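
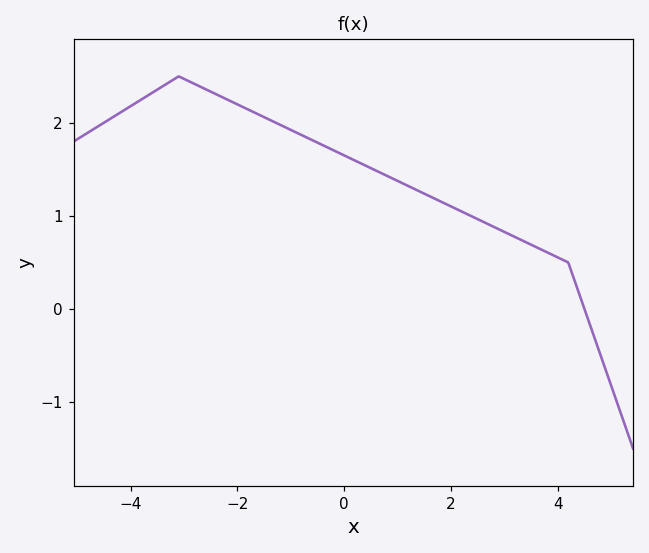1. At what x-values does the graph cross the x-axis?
4.5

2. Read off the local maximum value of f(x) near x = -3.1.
2.5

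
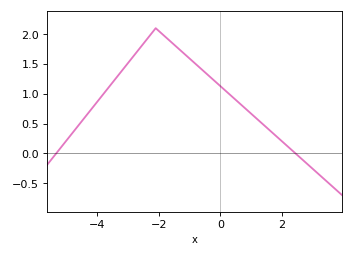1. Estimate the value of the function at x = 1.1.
0.6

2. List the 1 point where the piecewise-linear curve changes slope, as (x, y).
(-2.1, 2.1)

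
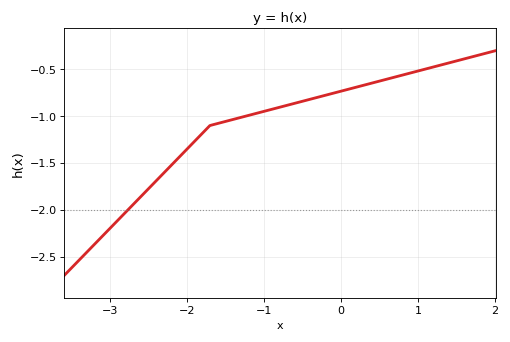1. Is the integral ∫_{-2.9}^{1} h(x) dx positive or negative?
negative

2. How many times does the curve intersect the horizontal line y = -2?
1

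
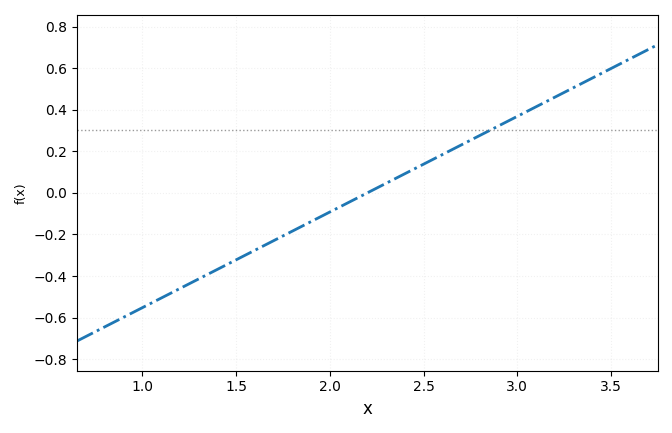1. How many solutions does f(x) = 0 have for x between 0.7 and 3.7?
1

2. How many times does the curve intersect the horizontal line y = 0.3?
1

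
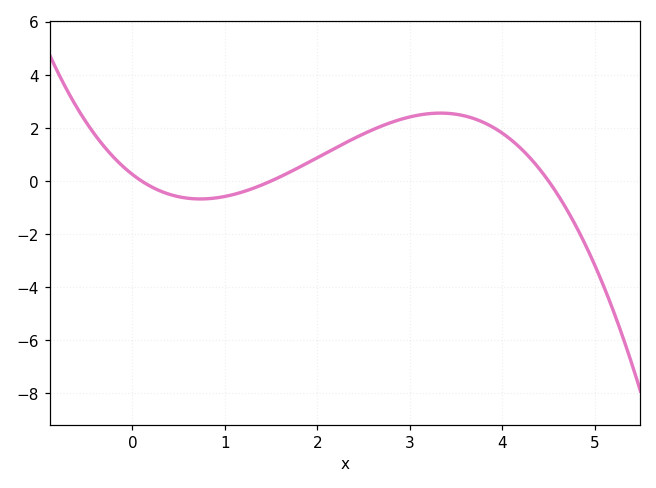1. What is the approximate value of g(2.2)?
1.25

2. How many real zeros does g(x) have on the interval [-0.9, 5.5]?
3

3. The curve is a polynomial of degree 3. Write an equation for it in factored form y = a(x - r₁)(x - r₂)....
y = -0.37(x - 0.1)(x - 1.5)(x - 4.5)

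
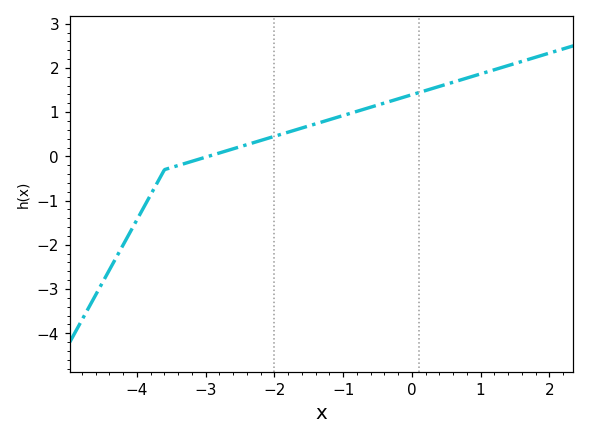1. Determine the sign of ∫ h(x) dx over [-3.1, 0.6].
positive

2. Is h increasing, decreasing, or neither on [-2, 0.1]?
increasing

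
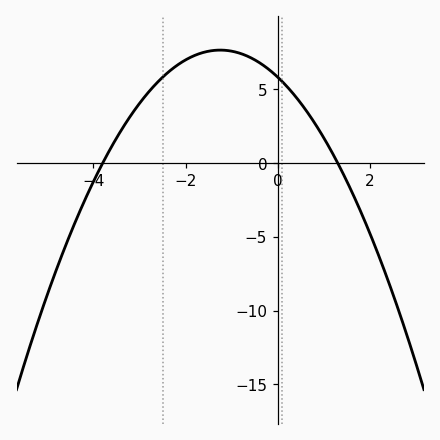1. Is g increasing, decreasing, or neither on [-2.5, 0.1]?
neither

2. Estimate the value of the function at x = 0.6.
3.5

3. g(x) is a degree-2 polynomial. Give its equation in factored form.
y = -1.18(x + 3.8)(x - 1.3)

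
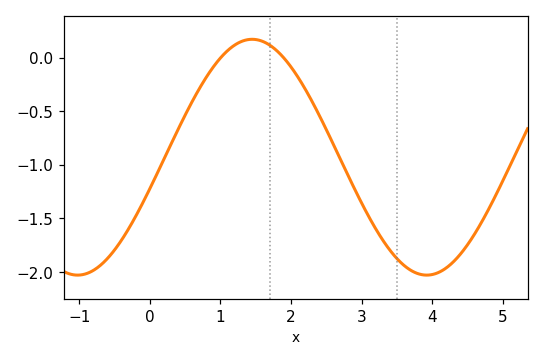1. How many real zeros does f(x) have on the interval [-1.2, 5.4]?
2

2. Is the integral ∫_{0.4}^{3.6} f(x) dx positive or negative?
negative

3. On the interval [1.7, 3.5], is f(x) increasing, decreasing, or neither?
decreasing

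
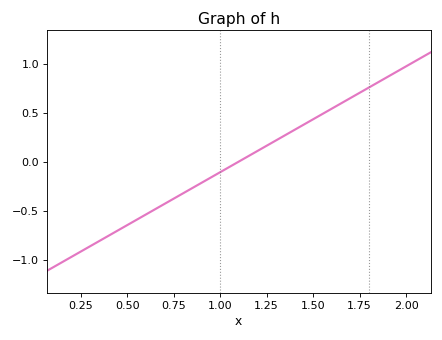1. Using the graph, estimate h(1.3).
0.216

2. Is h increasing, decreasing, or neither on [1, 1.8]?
increasing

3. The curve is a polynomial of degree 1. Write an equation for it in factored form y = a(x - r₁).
y = 1.08(x - 1.1)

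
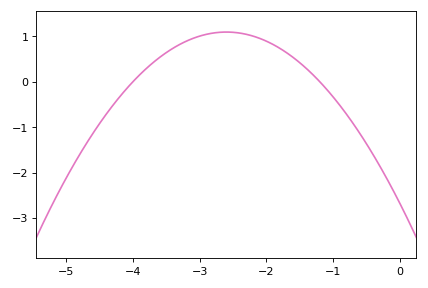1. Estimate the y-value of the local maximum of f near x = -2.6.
1.1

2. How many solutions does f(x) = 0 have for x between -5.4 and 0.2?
2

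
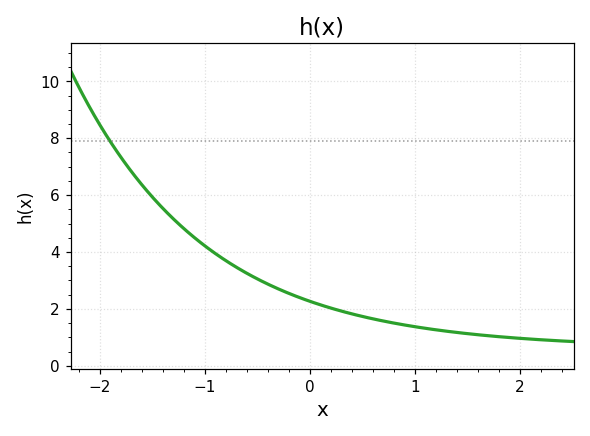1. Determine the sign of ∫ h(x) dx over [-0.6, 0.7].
positive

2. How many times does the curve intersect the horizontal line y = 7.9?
1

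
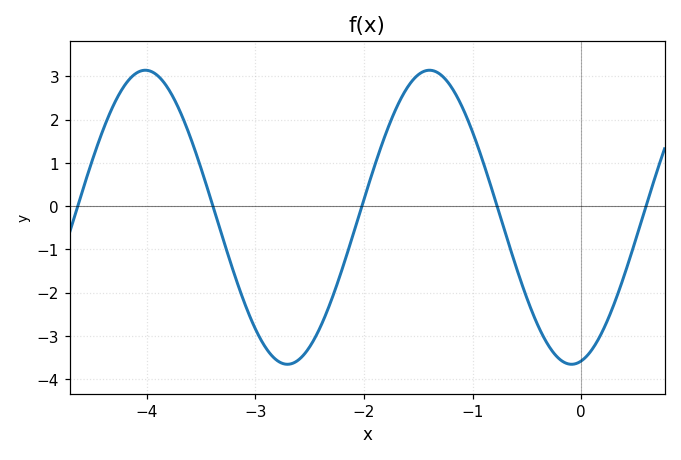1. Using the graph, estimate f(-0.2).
-3.54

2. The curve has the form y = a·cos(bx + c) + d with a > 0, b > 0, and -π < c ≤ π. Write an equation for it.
y = 3.4cos(2.4x - 2.93) - 0.26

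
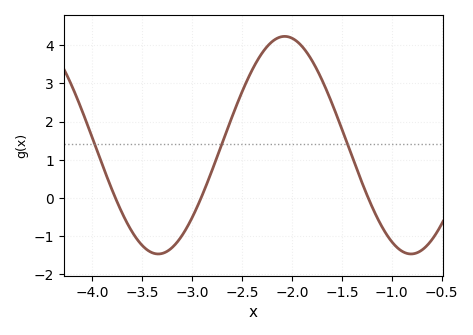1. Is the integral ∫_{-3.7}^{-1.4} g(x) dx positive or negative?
positive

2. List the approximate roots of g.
-3.8, -2.9, -1.2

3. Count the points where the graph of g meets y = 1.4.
3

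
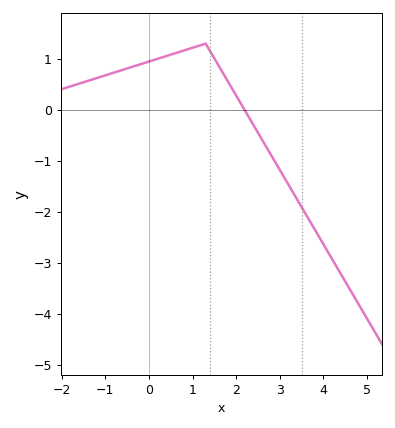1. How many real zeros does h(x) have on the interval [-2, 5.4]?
1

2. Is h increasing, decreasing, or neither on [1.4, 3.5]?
decreasing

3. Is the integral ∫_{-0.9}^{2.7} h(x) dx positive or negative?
positive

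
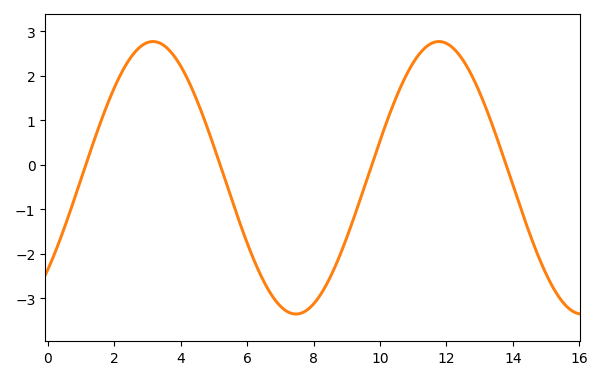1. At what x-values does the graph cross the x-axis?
1.14, 5.19, 9.75, 13.8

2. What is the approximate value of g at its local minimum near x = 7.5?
-3.35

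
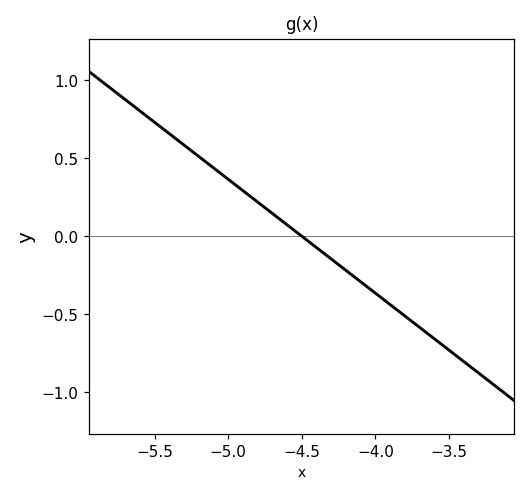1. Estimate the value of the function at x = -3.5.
-0.75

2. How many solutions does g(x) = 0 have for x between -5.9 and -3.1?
1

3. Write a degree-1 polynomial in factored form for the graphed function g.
y = -0.73(x + 4.5)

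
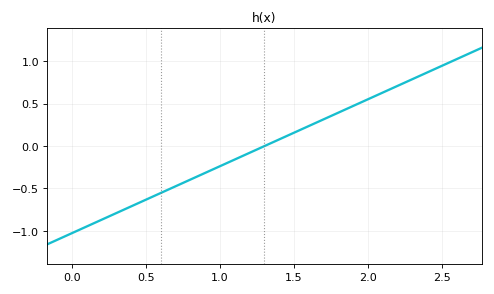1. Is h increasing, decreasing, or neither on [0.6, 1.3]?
increasing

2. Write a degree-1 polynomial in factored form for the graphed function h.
y = 0.79(x - 1.3)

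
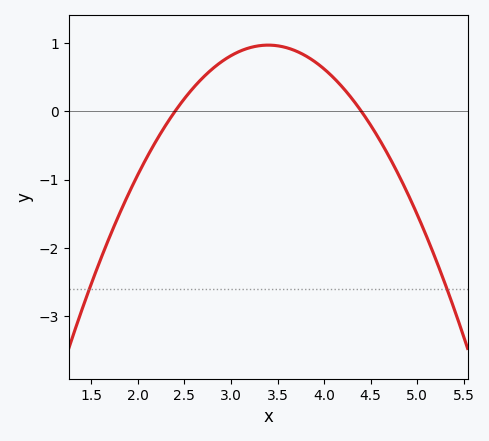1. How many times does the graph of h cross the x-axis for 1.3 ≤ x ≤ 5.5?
2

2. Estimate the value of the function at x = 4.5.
-0.2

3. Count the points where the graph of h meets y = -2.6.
2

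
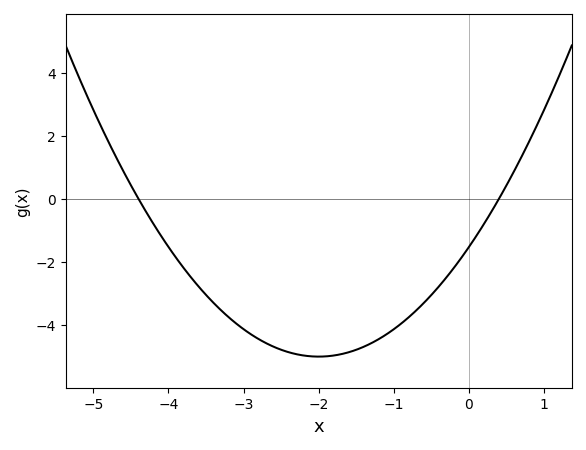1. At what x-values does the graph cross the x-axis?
-4.4, 0.4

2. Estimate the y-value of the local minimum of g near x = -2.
-5.01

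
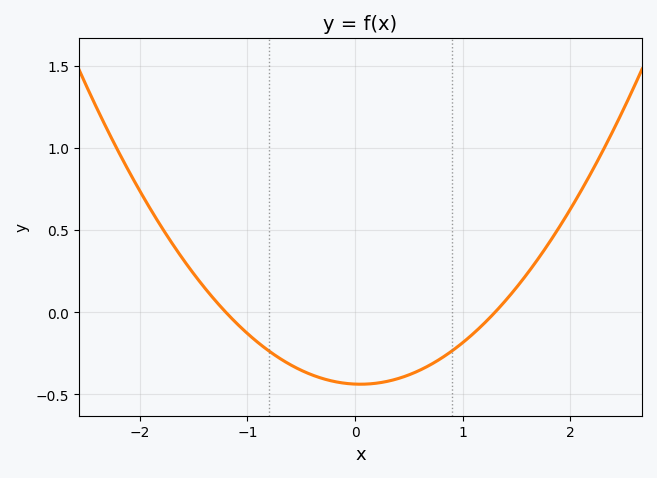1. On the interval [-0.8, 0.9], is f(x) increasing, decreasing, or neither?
neither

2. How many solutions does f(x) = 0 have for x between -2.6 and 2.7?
2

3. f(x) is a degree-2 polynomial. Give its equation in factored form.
y = 0.28(x + 1.2)(x - 1.3)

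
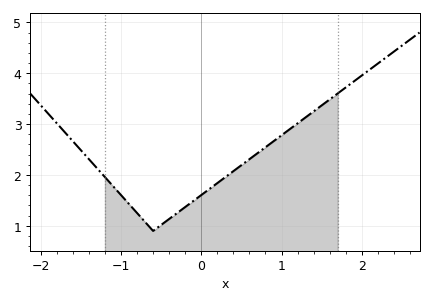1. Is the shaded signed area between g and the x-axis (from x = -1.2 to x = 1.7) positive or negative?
positive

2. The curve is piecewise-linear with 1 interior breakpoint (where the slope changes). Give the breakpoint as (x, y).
(-0.6, 0.9)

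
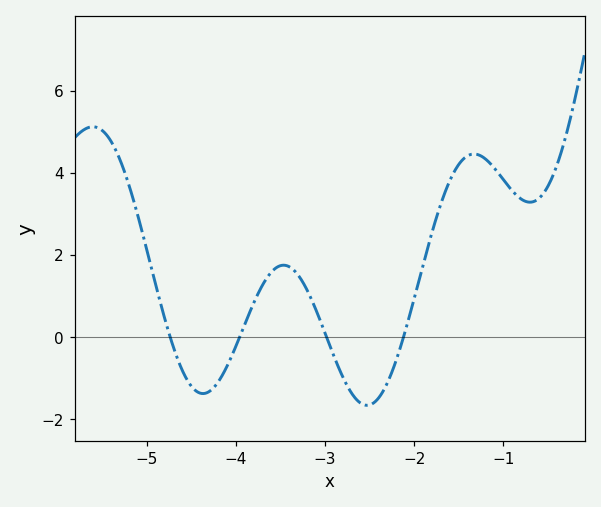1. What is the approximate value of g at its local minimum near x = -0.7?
3.28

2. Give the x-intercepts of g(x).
-4.74, -3.96, -2.98, -2.12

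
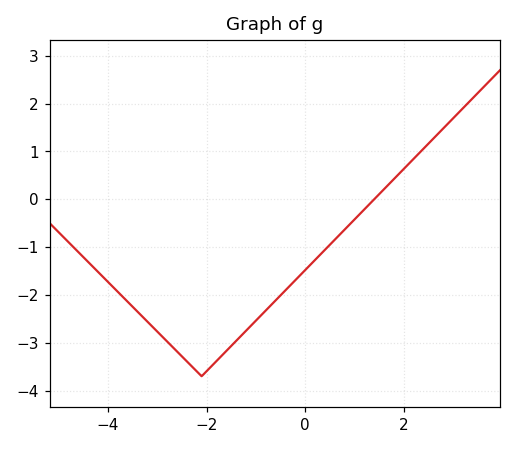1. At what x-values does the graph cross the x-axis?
1.4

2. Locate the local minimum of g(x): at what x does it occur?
-2.1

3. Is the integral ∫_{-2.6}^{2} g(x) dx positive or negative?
negative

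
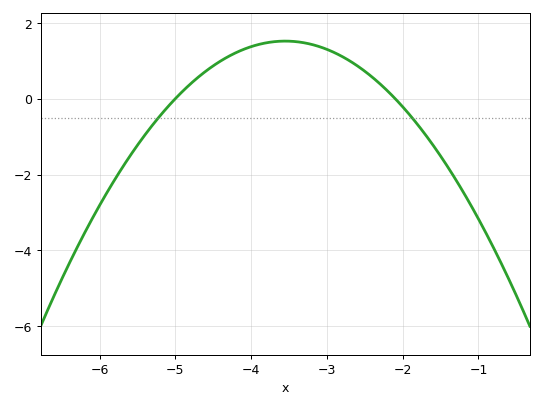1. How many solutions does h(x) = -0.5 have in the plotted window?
2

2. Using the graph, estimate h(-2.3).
0.389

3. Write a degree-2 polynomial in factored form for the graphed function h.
y = -0.72(x + 5)(x + 2.1)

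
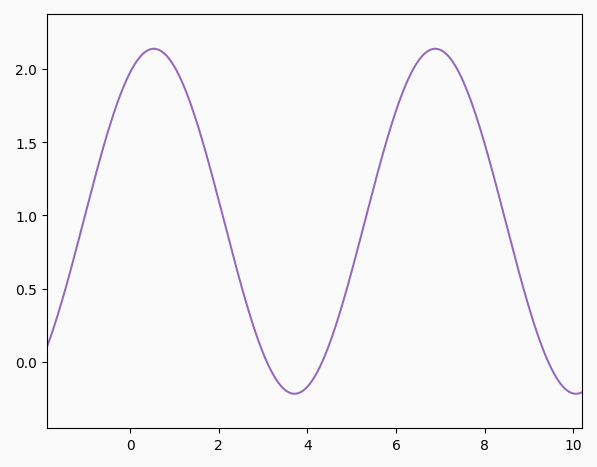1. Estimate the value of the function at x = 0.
1.98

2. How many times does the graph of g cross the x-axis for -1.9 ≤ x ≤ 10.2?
3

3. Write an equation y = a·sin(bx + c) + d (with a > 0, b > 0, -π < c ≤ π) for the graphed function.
y = 1.18sin(0.99x + 1.04) + 0.96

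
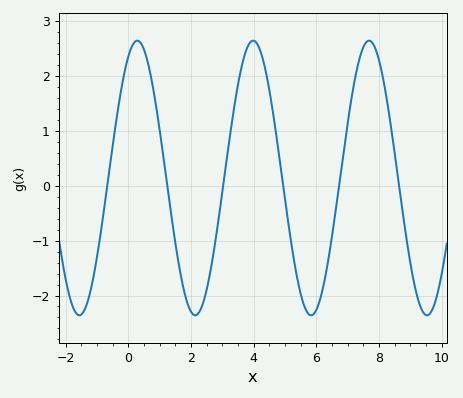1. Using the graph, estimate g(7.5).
2.52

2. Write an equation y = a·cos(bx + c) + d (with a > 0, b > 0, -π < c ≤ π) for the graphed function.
y = 2.5cos(1.7x - 0.49) + 0.14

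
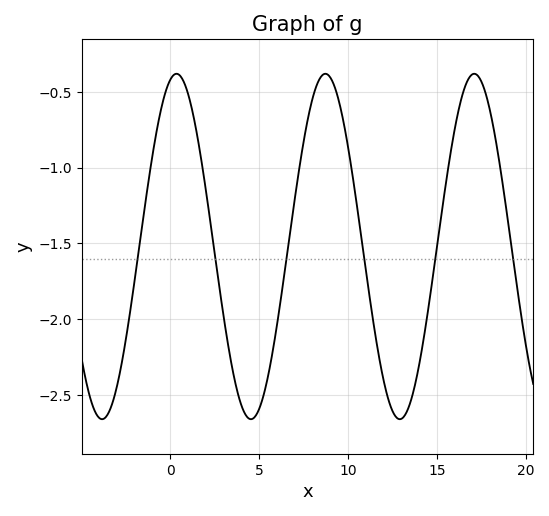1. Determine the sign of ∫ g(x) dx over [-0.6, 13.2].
negative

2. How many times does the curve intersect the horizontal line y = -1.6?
6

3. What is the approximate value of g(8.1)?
-0.5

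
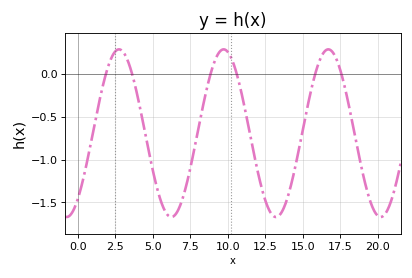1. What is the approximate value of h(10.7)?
-0.063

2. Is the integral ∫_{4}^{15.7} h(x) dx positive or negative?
negative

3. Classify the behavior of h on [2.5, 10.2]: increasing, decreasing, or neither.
neither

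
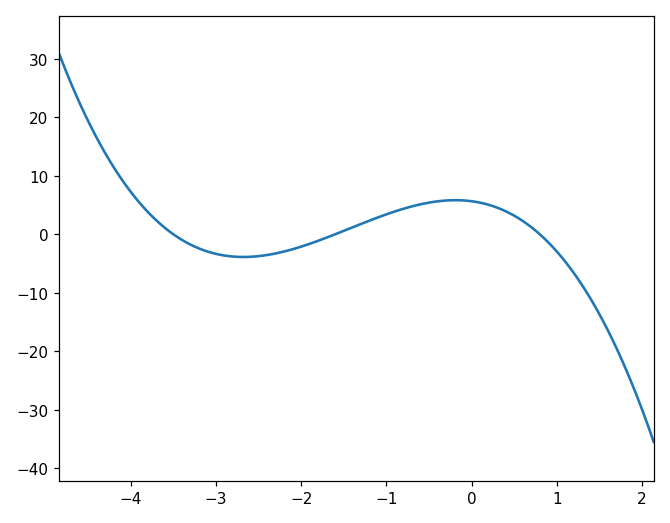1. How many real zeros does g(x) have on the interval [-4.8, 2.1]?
3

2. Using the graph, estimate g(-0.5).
5.41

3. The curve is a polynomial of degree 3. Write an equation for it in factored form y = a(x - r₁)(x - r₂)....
y = -1.26(x + 3.5)(x + 1.6)(x - 0.8)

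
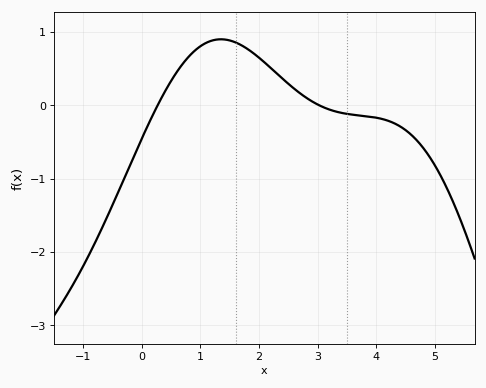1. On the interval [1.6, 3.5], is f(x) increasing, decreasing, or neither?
decreasing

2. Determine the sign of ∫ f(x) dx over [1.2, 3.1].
positive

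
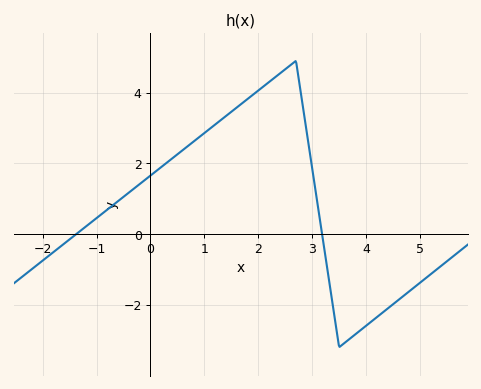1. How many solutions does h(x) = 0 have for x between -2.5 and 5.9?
2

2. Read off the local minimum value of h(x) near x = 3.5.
-3.2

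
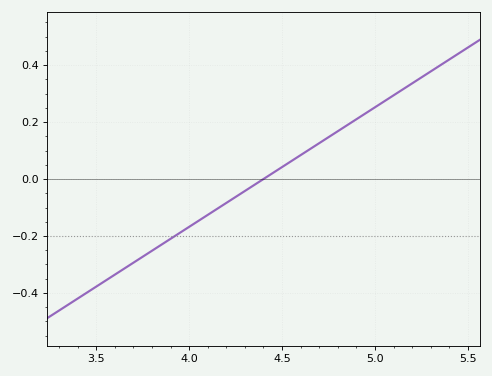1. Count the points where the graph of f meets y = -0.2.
1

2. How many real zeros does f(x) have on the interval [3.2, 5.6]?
1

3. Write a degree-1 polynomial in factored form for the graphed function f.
y = 0.42(x - 4.4)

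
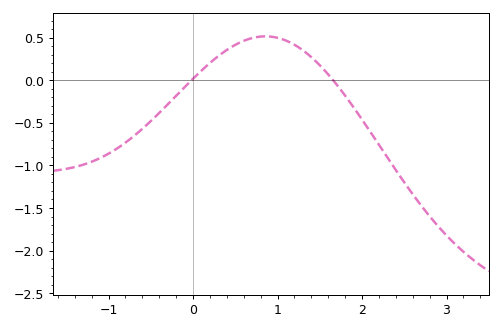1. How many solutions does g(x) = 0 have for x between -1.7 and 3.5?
2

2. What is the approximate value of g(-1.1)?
-0.9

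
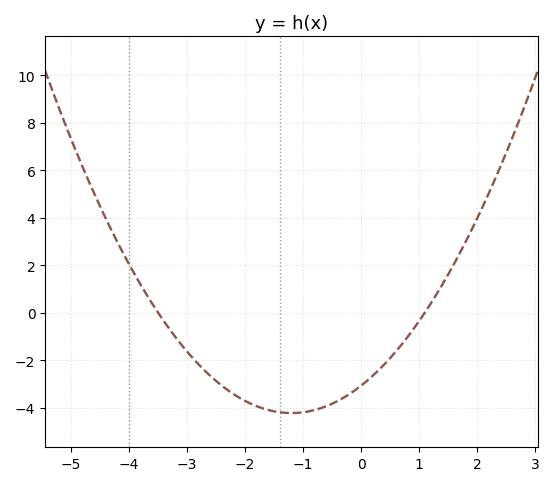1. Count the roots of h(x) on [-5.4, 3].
2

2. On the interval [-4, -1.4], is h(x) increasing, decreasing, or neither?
decreasing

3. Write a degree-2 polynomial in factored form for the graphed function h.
y = 0.8(x + 3.5)(x - 1.1)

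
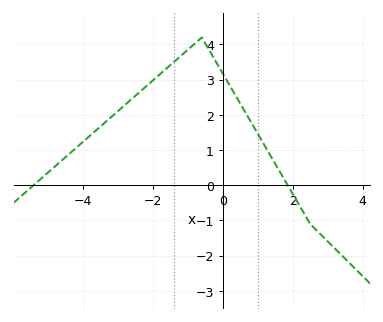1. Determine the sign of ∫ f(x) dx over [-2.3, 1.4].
positive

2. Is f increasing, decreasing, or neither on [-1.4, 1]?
neither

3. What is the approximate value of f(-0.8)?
4.03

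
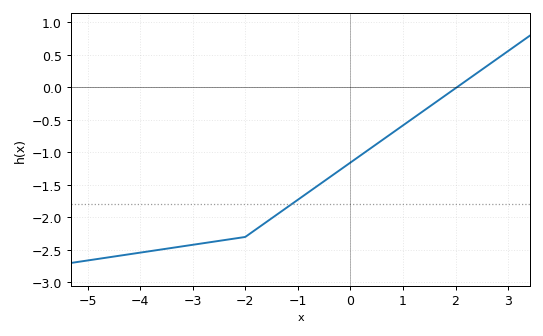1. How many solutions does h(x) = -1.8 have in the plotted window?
1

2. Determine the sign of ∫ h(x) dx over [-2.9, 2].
negative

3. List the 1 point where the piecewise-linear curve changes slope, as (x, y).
(-2, -2.3)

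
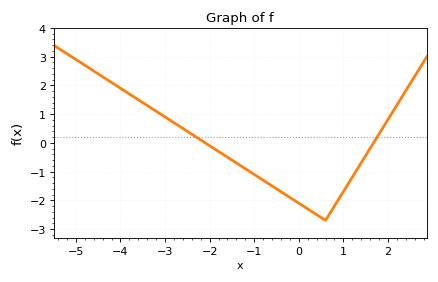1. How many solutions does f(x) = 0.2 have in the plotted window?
2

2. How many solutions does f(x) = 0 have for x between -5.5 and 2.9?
2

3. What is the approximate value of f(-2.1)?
0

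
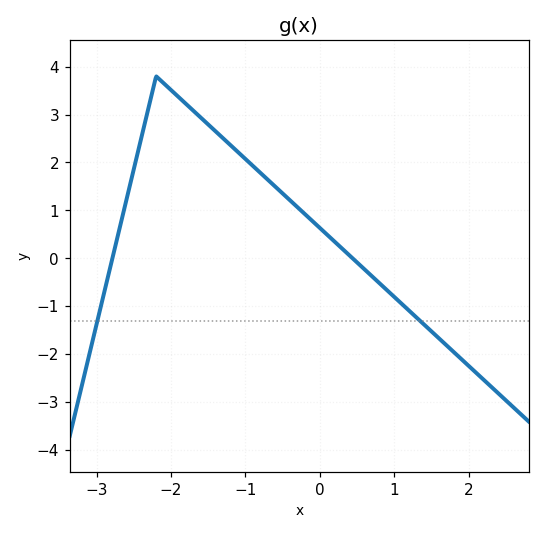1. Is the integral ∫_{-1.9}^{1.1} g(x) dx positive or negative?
positive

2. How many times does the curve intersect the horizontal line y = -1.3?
2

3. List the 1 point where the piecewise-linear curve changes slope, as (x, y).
(-2.2, 3.8)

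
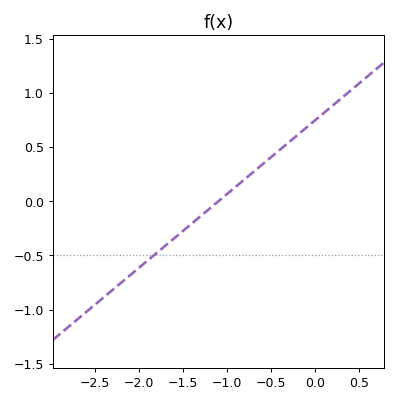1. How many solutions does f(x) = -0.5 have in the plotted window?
1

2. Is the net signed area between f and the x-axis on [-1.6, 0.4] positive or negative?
positive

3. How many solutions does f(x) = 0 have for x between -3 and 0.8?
1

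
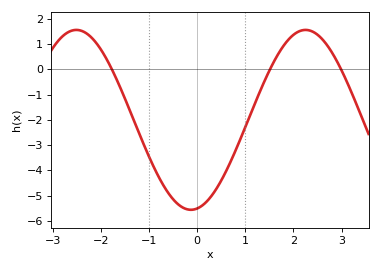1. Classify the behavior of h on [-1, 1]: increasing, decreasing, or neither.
neither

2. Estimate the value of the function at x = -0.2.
-5.54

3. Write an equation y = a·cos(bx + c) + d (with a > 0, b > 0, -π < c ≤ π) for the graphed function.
y = 3.56cos(1.32x - 2.97) - 2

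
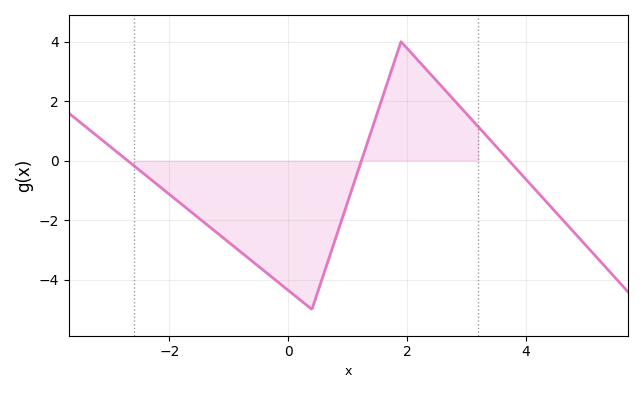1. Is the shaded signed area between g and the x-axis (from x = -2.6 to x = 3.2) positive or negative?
negative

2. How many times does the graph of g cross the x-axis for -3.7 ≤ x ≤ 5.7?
3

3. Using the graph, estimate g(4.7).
-2.16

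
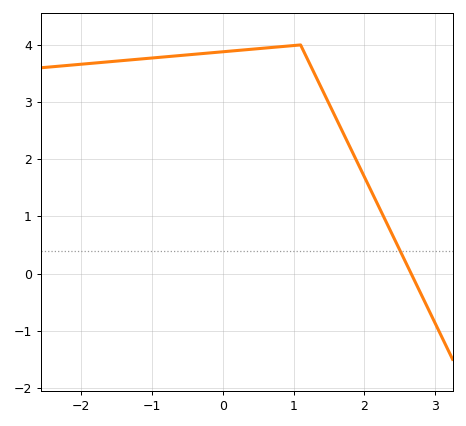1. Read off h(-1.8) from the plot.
3.68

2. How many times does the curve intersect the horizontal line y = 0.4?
1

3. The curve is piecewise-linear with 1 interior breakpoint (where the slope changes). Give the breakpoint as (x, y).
(1.1, 4)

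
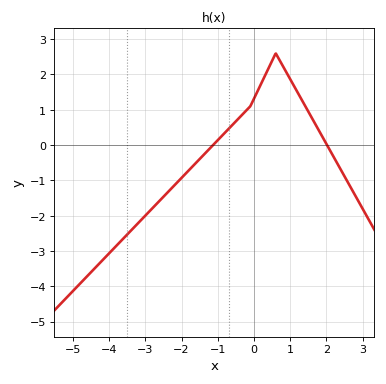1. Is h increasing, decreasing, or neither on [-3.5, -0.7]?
increasing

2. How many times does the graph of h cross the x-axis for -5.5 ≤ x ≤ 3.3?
2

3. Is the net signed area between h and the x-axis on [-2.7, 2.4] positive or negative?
positive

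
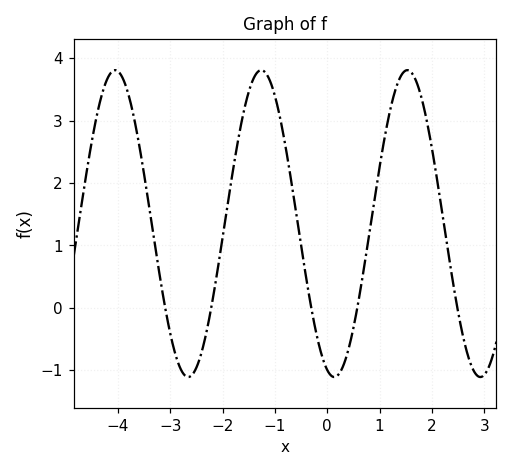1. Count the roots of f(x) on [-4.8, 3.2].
5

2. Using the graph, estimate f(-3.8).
3.4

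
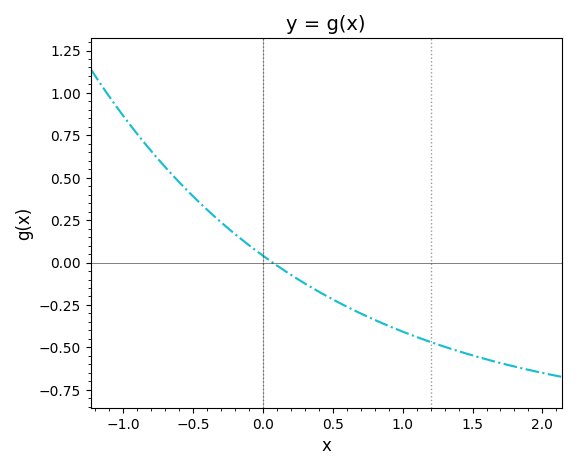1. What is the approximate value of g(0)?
0.04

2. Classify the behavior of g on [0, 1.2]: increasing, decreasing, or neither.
decreasing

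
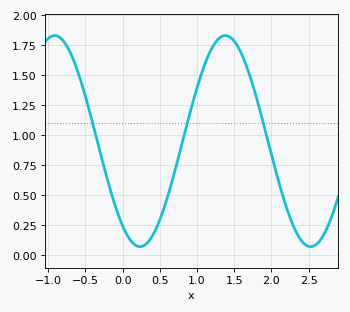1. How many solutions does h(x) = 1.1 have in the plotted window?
3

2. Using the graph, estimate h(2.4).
0.1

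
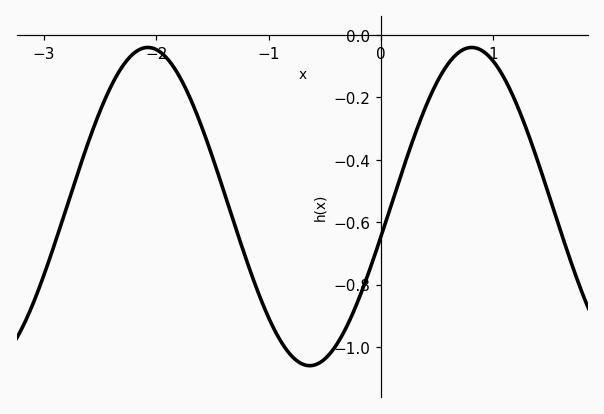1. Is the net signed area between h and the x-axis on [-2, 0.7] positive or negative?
negative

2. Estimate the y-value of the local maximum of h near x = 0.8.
-0.04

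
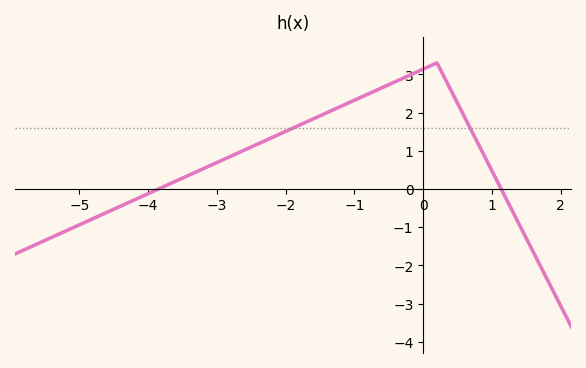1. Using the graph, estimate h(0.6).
1.9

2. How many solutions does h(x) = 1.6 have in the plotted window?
2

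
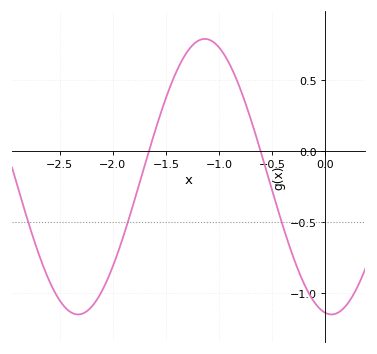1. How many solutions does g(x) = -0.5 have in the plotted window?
3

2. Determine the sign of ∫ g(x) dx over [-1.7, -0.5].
positive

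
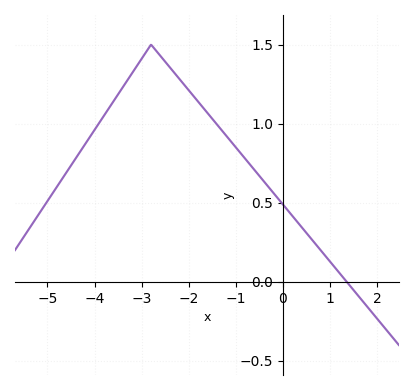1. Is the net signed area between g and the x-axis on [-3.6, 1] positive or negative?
positive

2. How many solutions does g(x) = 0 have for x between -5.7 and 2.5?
1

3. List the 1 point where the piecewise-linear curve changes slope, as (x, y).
(-2.8, 1.5)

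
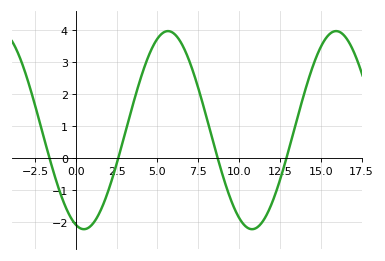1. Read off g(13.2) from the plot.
0.559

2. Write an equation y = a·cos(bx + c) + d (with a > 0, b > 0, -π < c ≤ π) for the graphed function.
y = 3.1cos(0.61x + 2.84) + 0.88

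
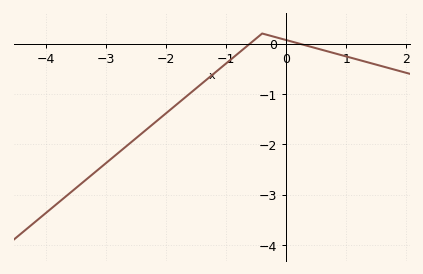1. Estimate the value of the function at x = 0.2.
0.005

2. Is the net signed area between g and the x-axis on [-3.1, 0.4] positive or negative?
negative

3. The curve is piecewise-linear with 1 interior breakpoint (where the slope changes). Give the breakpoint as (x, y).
(-0.4, 0.2)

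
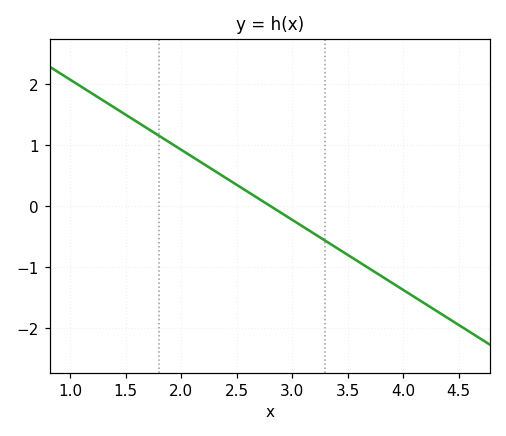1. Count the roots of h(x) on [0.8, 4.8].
1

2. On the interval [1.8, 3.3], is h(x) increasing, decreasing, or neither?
decreasing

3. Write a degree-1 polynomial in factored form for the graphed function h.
y = -1.15(x - 2.8)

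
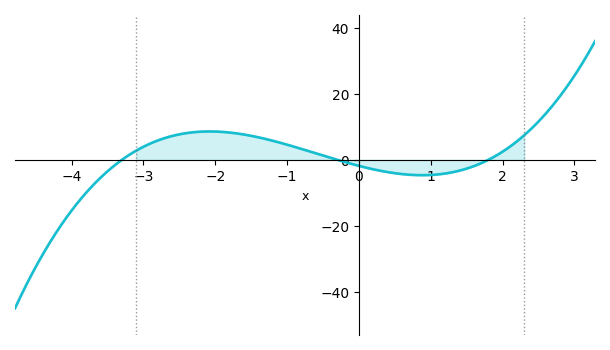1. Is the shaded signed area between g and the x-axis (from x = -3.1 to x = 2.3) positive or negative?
positive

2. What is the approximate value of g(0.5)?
-4.03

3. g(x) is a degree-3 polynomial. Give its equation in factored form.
y = 1.02(x + 3.3)(x + 0.3)(x - 1.8)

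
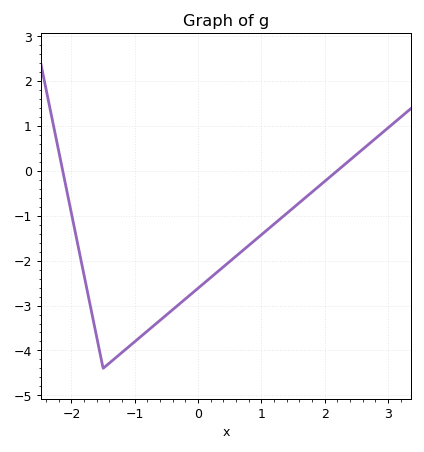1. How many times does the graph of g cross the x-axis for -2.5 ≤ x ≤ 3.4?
2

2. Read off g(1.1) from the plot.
-1.3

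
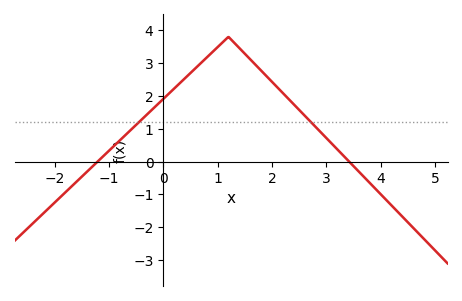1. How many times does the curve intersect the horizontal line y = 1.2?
2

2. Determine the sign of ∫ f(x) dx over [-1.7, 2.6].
positive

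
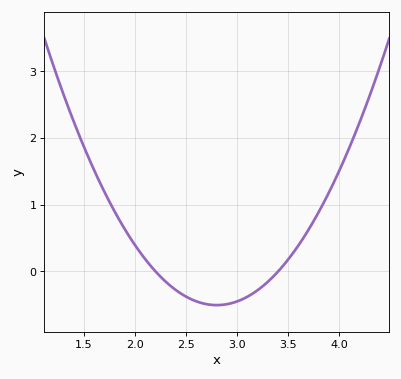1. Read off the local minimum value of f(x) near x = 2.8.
-0.5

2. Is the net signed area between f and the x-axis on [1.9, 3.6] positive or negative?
negative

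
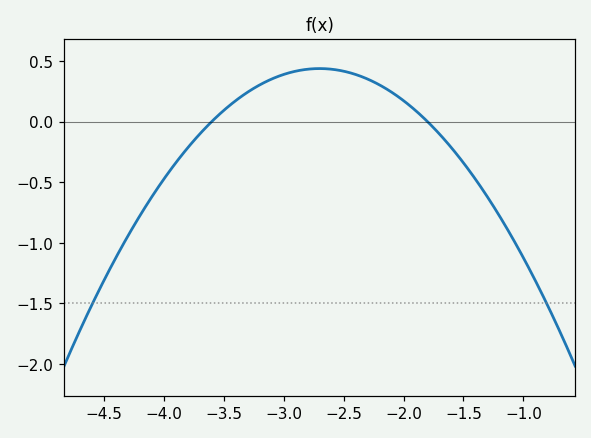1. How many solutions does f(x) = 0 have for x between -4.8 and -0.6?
2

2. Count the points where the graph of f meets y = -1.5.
2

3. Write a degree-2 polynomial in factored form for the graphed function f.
y = -0.54(x + 3.6)(x + 1.8)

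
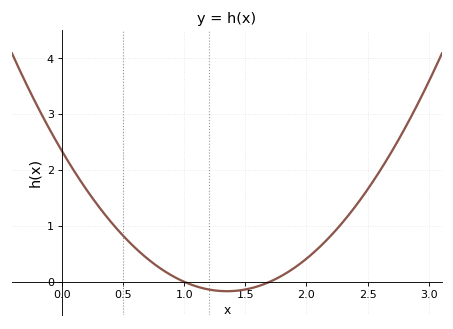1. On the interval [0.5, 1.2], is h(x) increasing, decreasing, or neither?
decreasing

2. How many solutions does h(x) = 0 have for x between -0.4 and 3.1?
2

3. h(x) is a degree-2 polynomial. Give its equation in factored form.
y = 1.38(x - 1)(x - 1.7)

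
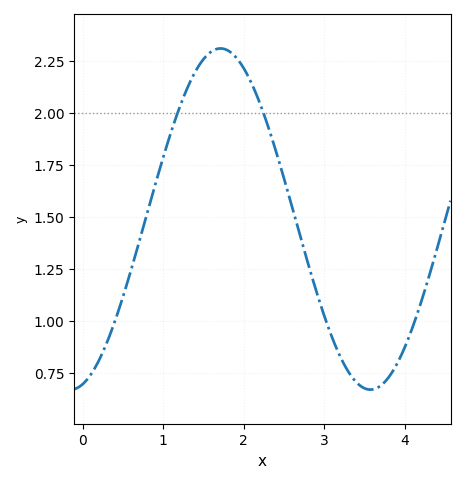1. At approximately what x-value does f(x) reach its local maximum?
1.7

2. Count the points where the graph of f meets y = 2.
2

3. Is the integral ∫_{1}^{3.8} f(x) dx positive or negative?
positive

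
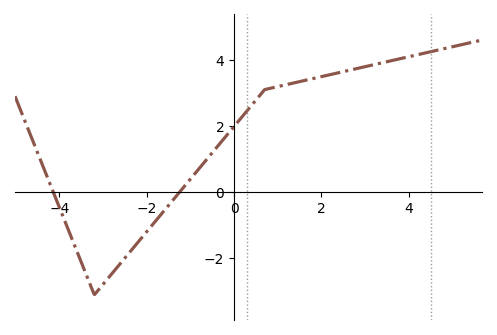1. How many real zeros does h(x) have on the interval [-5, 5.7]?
2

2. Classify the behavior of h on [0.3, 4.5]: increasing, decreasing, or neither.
increasing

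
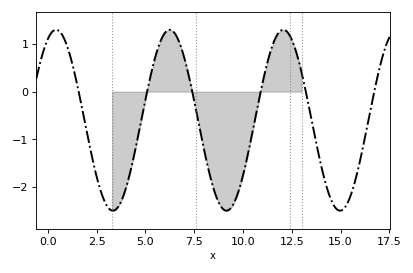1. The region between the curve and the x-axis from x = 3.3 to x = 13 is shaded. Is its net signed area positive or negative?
negative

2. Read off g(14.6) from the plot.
-2.35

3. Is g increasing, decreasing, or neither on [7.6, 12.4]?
neither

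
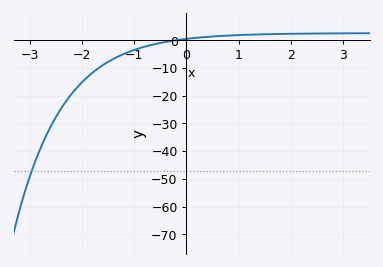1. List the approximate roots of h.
-0.2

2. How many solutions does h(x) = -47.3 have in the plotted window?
1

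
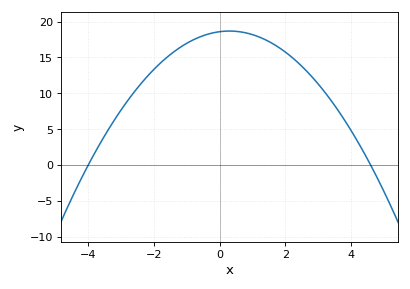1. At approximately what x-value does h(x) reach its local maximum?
0.3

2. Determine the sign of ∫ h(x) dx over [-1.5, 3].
positive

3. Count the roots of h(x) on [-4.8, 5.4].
2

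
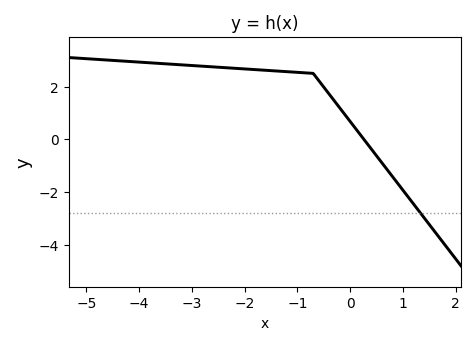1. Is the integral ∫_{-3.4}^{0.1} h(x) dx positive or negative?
positive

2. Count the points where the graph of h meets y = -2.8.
1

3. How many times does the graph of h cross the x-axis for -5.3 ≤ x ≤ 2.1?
1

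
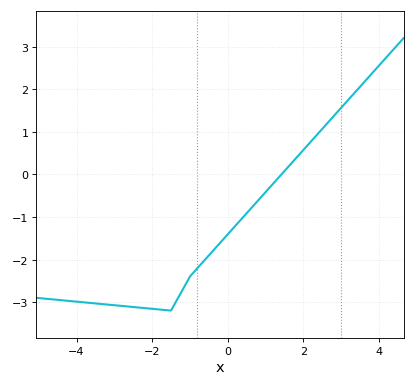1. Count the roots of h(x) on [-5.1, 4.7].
1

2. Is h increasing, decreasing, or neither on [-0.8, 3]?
increasing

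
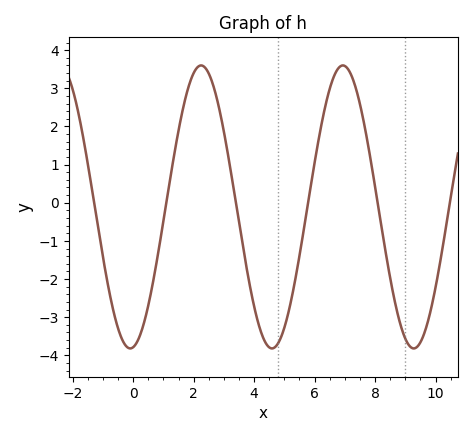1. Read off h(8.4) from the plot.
-1.52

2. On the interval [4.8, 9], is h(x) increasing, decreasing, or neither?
neither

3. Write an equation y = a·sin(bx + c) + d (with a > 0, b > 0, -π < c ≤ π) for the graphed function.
y = 3.71sin(1.34x - 1.44) - 0.11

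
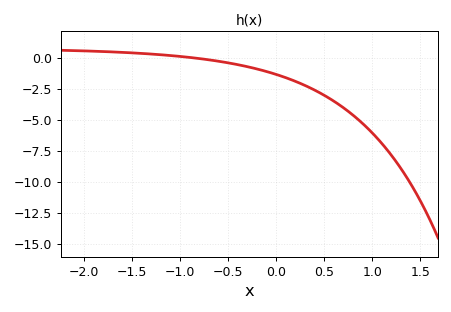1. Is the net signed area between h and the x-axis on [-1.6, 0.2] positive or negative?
negative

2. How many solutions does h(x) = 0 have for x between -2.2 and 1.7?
1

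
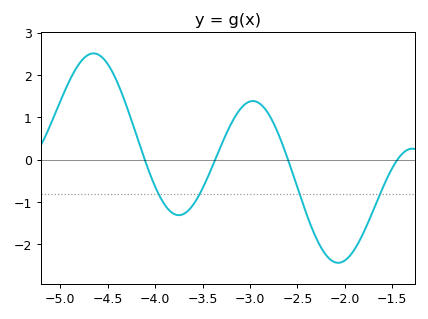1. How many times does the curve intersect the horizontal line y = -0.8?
4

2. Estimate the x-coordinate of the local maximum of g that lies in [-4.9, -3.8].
-4.6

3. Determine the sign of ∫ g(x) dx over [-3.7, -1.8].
negative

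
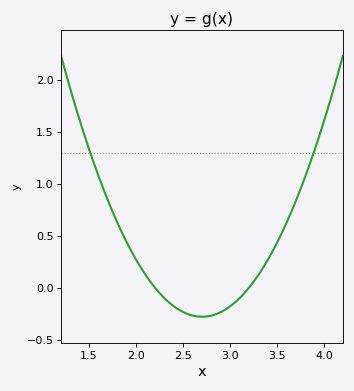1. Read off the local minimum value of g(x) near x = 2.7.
-0.28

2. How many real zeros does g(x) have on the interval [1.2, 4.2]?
2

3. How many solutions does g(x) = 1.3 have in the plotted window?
2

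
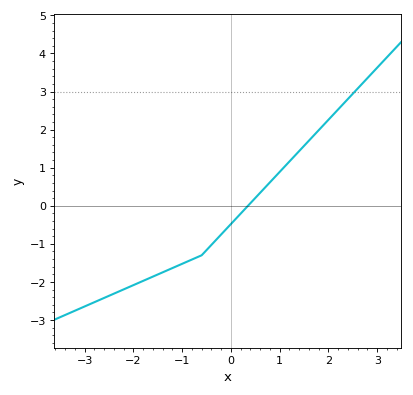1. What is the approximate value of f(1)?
0.89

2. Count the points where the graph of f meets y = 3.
1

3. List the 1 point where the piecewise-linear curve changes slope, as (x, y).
(-0.6, -1.3)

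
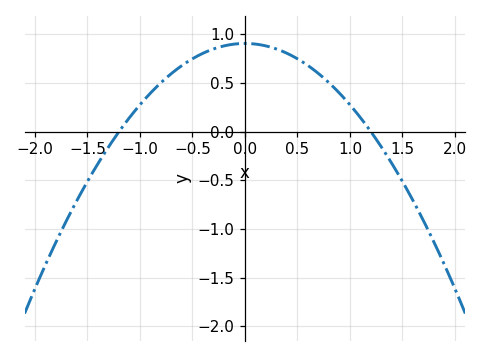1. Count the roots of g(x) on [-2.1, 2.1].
2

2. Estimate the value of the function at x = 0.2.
0.882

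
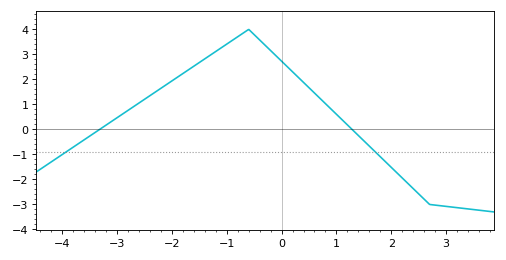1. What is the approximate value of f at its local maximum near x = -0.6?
4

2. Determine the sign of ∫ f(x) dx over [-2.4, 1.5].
positive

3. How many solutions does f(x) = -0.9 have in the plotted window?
2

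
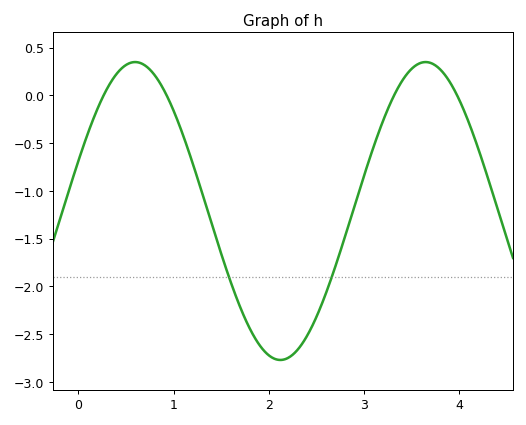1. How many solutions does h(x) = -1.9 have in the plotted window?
2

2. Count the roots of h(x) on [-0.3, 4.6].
4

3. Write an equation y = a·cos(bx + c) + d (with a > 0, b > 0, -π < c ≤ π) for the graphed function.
y = 1.56cos(2.06x - 1.23) - 1.21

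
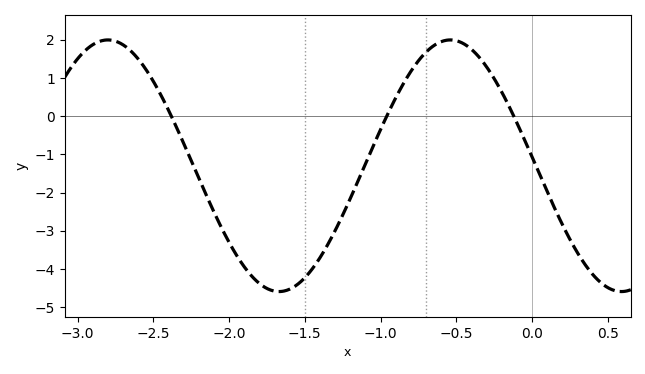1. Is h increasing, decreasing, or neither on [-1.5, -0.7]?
increasing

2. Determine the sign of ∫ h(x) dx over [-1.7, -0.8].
negative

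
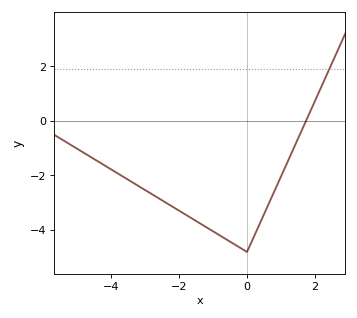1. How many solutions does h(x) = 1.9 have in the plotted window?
1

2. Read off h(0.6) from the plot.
-3.14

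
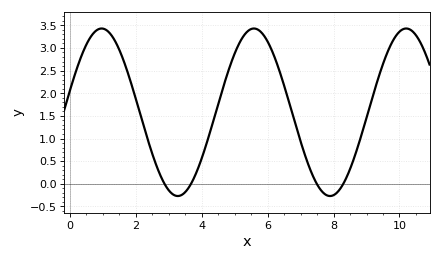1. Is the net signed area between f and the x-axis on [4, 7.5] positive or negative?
positive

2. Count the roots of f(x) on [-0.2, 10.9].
4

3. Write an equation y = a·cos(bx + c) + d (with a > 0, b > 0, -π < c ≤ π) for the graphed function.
y = 1.85cos(1.4x - 1.3) + 1.58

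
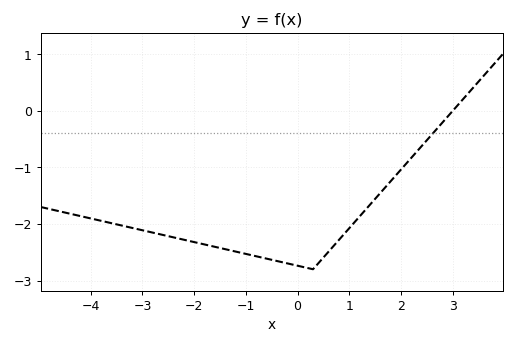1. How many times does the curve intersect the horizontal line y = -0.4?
1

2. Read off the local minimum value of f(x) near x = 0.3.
-2.8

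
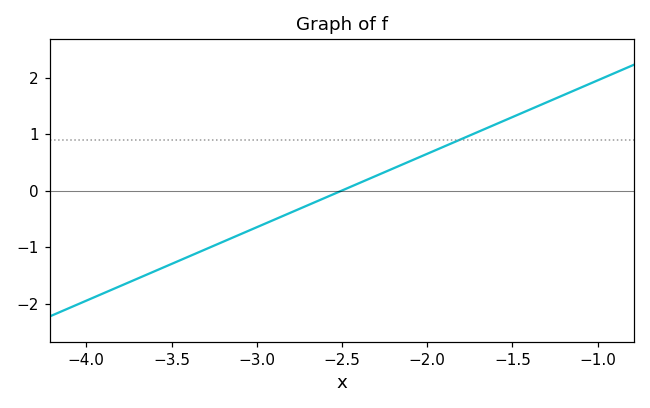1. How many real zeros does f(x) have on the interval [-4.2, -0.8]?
1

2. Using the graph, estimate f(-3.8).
-1.7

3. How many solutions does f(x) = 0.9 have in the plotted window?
1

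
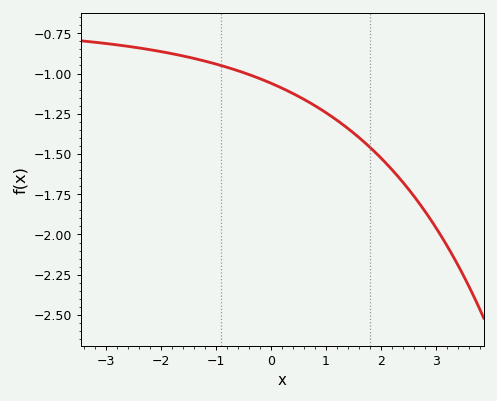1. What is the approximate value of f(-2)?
-0.86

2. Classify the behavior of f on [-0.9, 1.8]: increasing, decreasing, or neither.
decreasing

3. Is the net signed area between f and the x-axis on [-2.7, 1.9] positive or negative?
negative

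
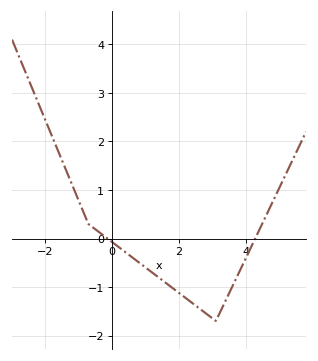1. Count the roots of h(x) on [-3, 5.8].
2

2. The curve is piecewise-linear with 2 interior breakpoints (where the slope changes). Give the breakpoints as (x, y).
(-0.7, 0.3); (3.1, -1.7)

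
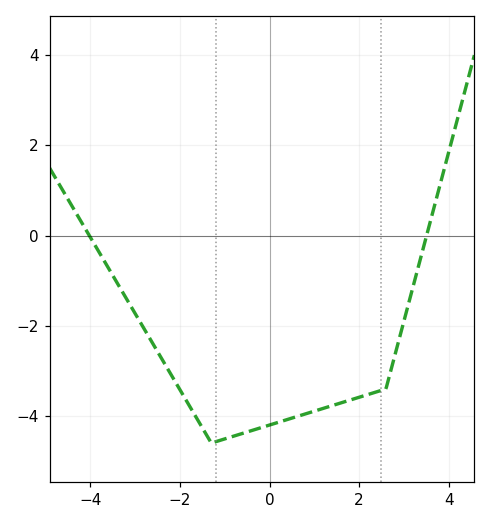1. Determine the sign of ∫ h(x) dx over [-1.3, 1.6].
negative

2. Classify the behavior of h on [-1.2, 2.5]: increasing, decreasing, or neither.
increasing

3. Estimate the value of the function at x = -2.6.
-2.4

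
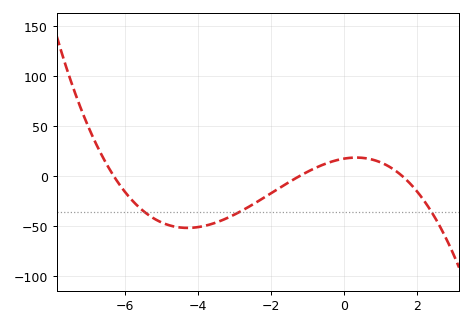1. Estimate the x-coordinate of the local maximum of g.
0.346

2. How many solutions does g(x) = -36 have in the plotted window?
3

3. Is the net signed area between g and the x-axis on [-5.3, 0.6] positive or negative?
negative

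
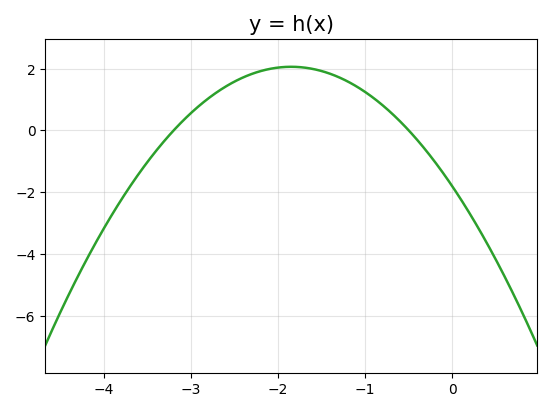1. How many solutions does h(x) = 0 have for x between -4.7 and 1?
2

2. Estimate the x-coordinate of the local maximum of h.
-1.85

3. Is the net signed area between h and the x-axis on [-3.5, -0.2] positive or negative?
positive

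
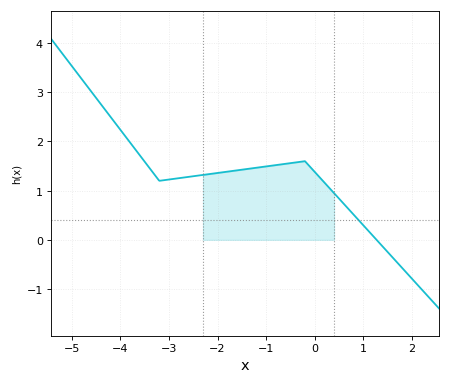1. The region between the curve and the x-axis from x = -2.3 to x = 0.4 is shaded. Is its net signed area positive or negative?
positive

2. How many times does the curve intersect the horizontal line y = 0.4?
1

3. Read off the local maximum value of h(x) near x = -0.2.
1.6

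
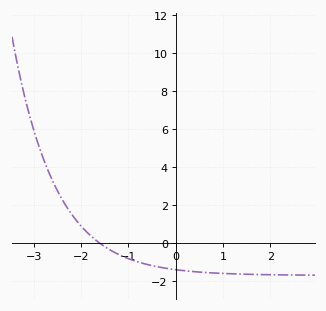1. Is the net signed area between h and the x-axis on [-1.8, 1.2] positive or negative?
negative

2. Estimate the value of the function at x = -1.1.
-0.706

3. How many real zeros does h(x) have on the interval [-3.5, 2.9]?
1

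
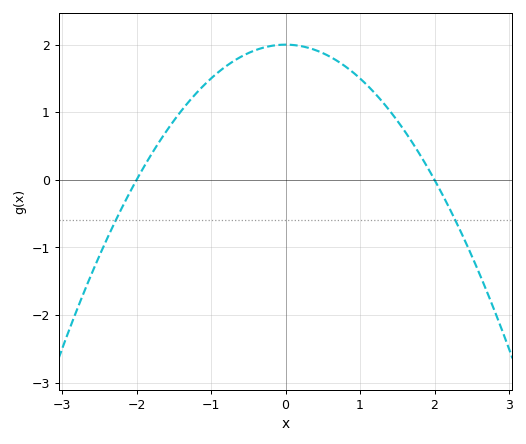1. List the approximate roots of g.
-2, 2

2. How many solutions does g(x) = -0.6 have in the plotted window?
2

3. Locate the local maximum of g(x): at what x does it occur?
0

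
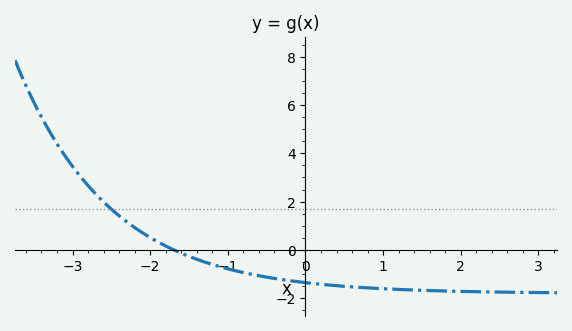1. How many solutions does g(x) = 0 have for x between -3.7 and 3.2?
1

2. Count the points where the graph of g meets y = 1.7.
1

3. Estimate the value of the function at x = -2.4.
1.41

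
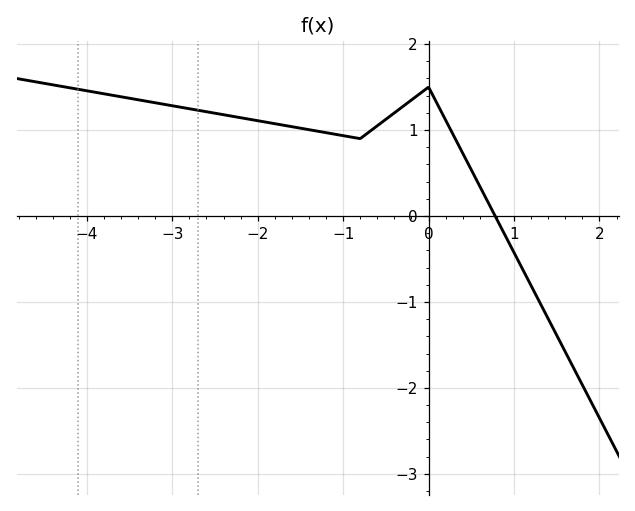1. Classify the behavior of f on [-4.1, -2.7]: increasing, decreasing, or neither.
decreasing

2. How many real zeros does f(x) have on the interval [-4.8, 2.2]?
1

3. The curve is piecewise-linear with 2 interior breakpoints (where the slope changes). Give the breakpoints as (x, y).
(-0.8, 0.9); (0, 1.5)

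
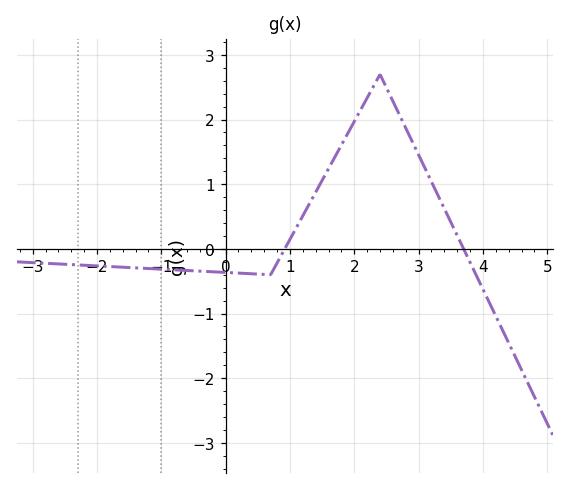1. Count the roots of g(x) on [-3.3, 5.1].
2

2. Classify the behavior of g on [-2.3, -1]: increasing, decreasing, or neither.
decreasing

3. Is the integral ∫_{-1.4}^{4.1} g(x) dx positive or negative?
positive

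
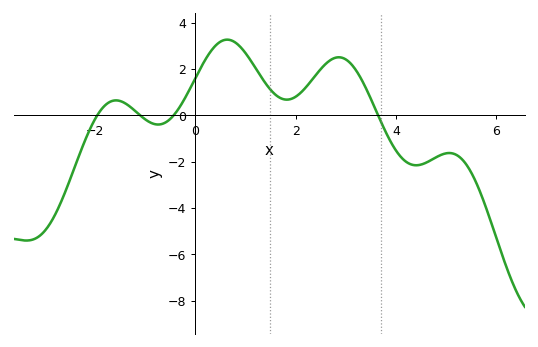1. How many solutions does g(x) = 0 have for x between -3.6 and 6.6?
4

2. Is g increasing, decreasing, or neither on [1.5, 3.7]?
neither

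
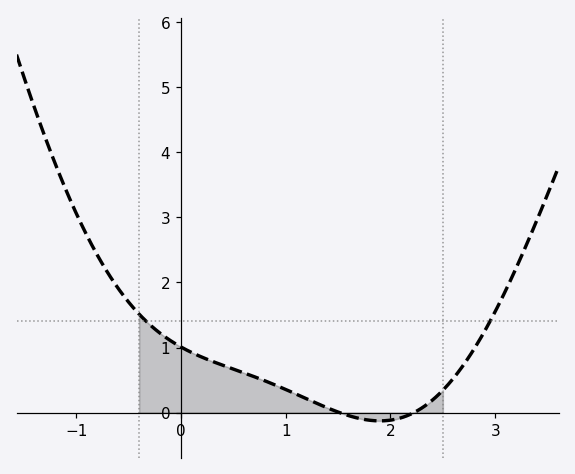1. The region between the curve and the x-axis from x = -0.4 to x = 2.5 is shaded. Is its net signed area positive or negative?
positive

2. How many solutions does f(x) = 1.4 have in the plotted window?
2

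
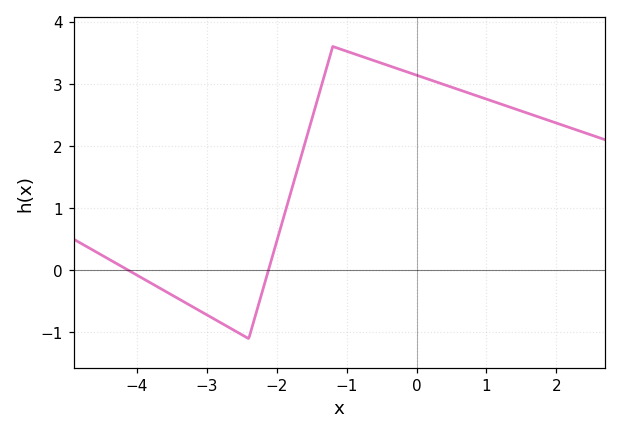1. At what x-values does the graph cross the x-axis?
-4.2, -2.2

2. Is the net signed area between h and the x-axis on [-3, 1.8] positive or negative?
positive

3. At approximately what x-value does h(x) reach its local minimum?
-2.4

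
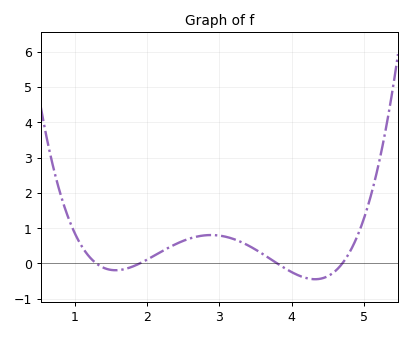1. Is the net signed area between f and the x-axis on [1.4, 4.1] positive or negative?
positive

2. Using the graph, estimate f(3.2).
0.7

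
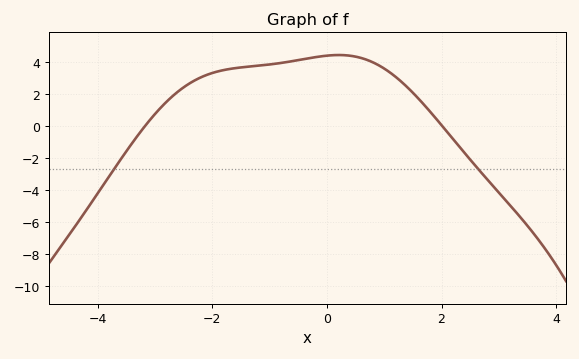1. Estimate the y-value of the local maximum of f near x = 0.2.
4.4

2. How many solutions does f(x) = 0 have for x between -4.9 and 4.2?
2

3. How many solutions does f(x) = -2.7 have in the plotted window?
2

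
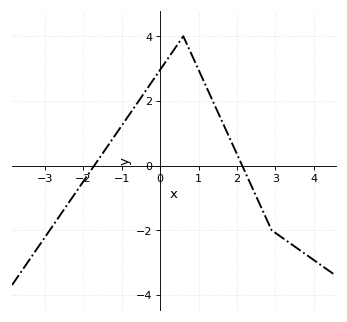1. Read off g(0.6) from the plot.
4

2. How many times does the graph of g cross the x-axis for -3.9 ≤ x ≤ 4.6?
2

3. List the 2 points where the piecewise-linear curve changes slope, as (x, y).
(0.6, 4); (2.9, -2)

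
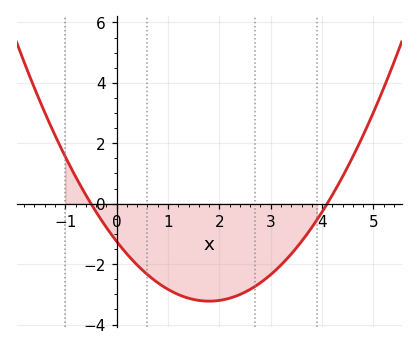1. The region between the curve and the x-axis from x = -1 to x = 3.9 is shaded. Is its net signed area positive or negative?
negative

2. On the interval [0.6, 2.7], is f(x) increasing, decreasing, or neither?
neither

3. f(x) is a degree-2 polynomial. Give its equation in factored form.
y = 0.61(x + 0.5)(x - 4.1)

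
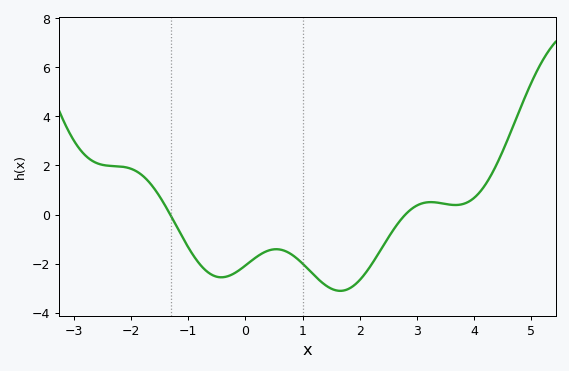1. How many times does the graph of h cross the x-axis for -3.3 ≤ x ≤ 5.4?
2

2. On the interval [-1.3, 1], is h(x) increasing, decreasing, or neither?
neither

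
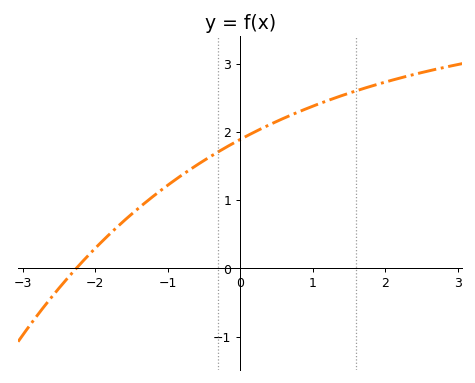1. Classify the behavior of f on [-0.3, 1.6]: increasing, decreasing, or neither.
increasing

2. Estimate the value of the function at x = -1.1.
1.14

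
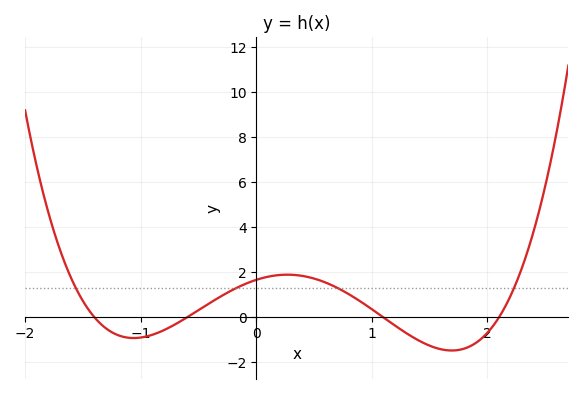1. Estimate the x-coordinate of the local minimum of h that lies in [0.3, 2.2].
1.69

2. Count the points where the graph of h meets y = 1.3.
4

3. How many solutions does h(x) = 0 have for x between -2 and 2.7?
4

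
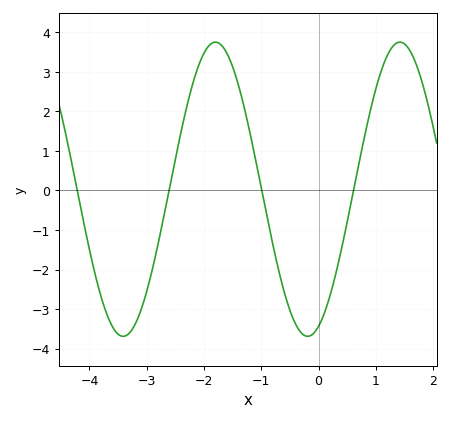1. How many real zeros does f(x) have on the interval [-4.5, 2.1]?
4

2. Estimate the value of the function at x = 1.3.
3.6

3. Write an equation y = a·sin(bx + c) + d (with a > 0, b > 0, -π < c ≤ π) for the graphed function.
y = 3.72sin(1.9x - 1.2) + 0.03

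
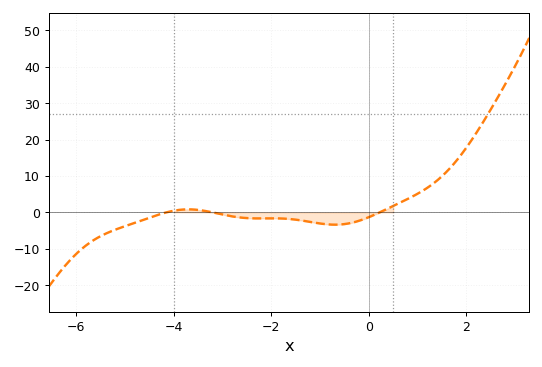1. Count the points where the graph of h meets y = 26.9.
1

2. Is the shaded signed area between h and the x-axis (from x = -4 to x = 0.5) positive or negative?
negative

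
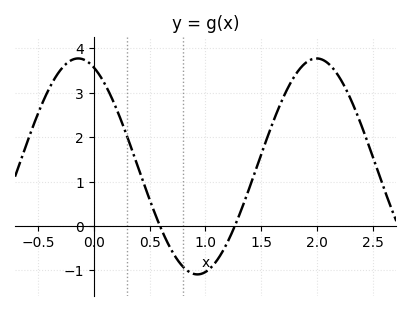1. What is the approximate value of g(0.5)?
0.597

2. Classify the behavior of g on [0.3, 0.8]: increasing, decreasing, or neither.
decreasing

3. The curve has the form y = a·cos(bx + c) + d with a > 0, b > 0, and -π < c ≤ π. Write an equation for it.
y = 2.43cos(2.94x + 0.412) + 1.34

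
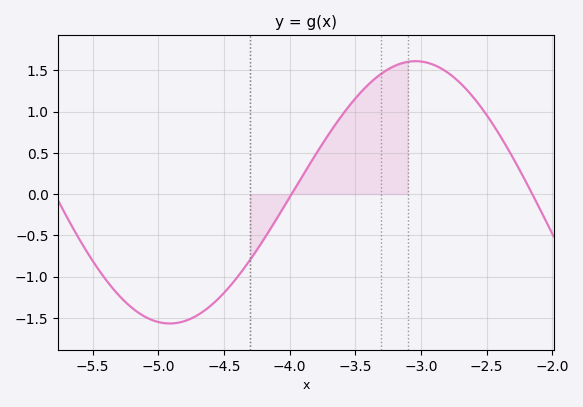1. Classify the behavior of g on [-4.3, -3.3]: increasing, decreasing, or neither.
increasing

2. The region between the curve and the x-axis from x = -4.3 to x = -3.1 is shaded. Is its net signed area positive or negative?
positive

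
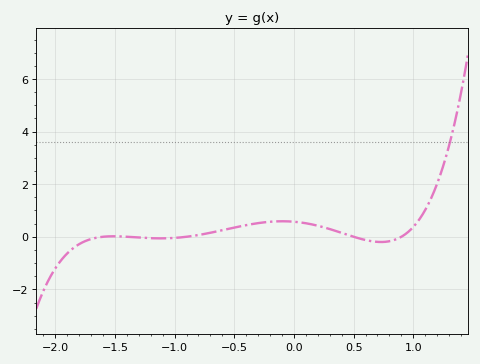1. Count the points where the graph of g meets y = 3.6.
1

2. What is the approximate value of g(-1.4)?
0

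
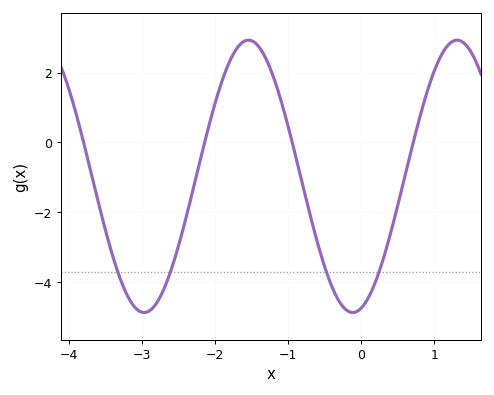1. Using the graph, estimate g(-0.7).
-2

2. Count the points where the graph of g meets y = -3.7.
4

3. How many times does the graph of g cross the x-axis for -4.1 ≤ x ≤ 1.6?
4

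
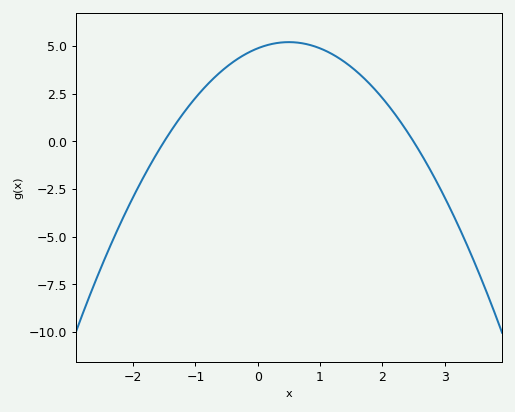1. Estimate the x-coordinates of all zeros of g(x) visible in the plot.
-1.5, 2.5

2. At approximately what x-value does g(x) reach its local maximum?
0.5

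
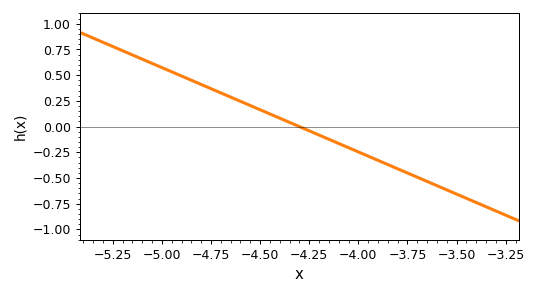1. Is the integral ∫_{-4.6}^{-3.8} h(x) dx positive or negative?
negative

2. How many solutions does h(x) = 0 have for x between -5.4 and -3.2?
1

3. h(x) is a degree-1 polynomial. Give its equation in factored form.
y = -0.82(x + 4.3)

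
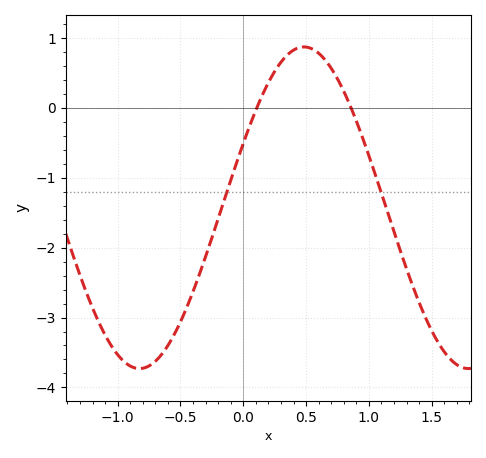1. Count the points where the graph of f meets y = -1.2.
2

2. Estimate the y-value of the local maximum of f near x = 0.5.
0.87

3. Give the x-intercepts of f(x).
0.108, 0.858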